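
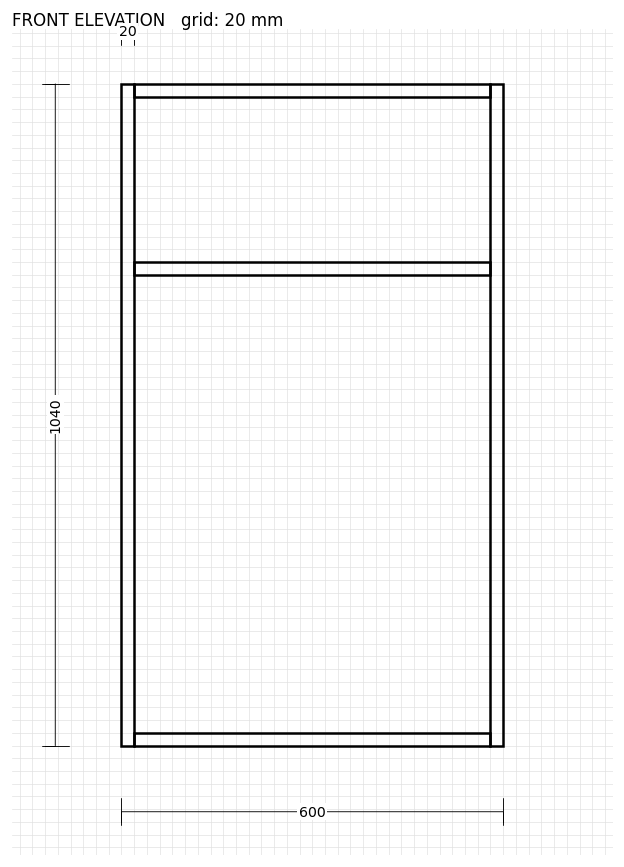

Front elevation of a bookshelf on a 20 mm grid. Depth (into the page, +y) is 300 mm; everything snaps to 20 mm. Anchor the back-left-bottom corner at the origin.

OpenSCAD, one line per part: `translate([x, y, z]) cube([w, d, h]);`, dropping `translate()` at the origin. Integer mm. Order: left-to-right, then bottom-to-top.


cube([20, 300, 1040]);
translate([20, 0, 0]) cube([560, 300, 20]);
translate([20, 0, 740]) cube([560, 300, 20]);
translate([20, 0, 1020]) cube([560, 300, 20]);
translate([580, 0, 0]) cube([20, 300, 1040]);


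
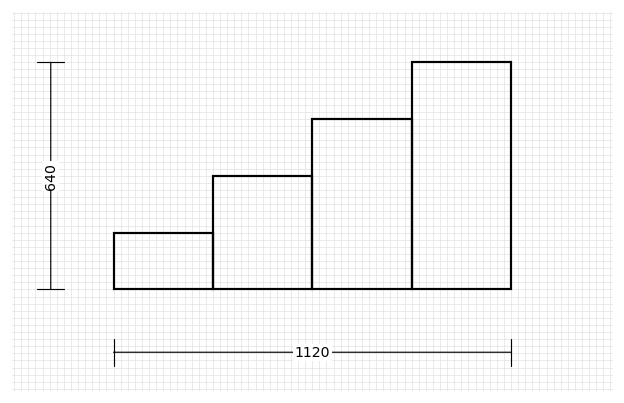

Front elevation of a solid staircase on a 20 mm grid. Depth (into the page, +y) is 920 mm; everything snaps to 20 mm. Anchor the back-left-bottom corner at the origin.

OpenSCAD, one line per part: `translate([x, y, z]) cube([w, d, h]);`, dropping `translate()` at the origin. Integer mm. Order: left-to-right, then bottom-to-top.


cube([280, 920, 160]);
translate([280, 0, 0]) cube([280, 920, 320]);
translate([560, 0, 0]) cube([280, 920, 480]);
translate([840, 0, 0]) cube([280, 920, 640]);


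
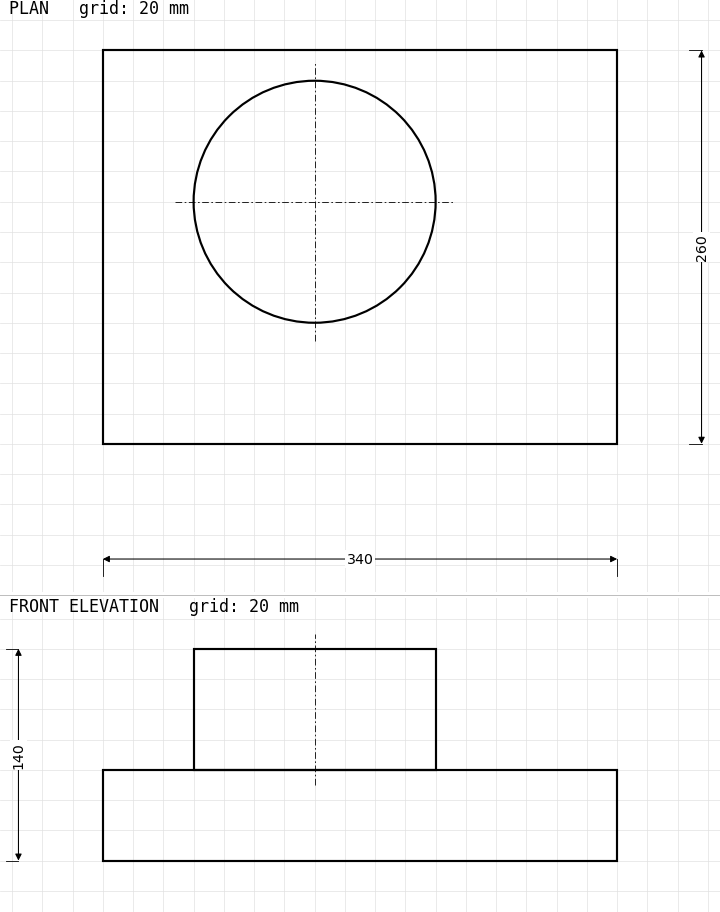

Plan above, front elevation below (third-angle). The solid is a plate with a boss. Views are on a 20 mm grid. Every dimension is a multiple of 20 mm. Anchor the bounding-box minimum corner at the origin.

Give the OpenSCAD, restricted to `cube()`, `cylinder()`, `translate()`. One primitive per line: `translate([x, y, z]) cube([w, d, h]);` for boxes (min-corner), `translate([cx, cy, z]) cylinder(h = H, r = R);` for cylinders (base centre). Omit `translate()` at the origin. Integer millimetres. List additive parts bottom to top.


cube([340, 260, 60]);
translate([140, 160, 60]) cylinder(h = 80, r = 80);


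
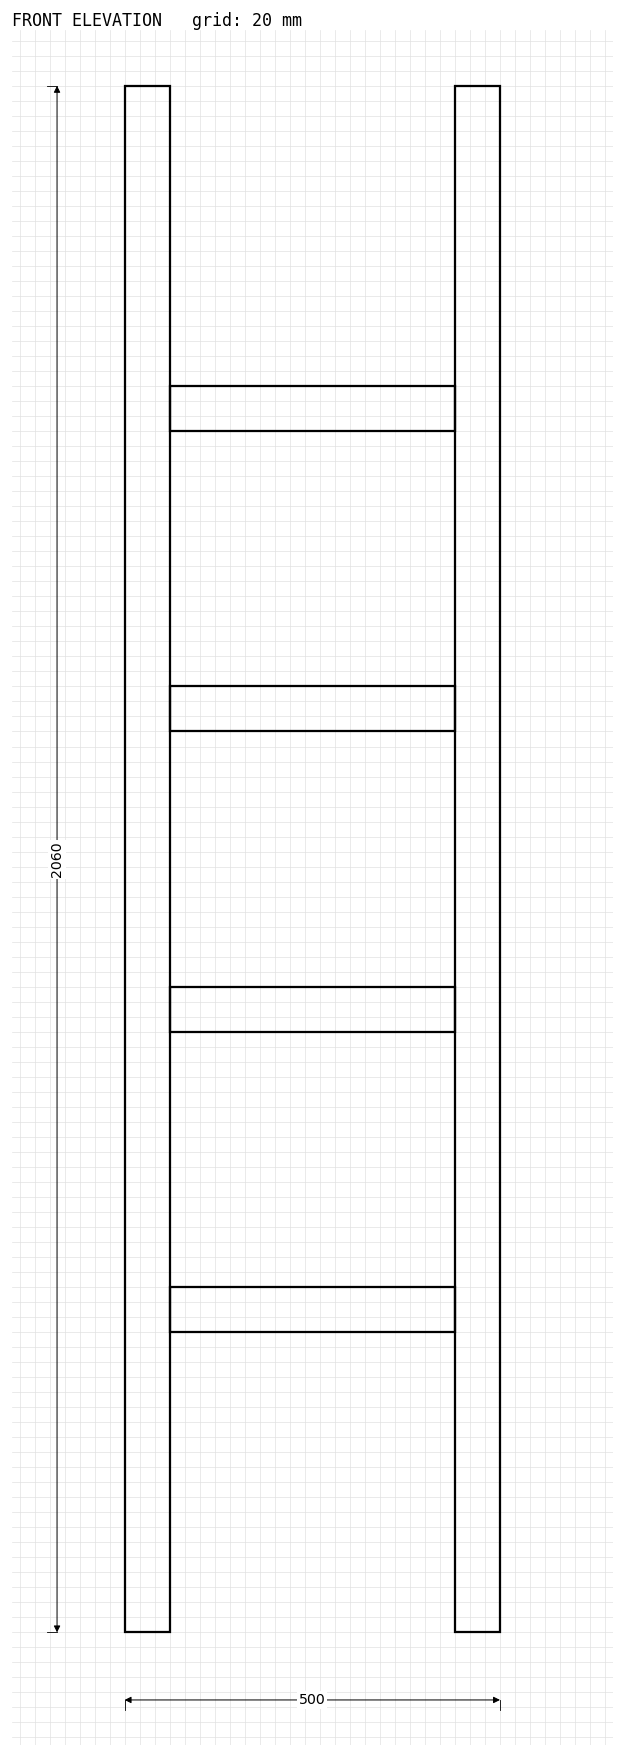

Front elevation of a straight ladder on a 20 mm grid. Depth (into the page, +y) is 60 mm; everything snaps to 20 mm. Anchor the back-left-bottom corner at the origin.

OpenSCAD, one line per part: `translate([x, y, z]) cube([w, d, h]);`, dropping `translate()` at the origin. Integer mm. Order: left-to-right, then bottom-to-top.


cube([60, 60, 2060]);
translate([60, 0, 400]) cube([380, 60, 60]);
translate([60, 0, 800]) cube([380, 60, 60]);
translate([60, 0, 1200]) cube([380, 60, 60]);
translate([60, 0, 1600]) cube([380, 60, 60]);
translate([440, 0, 0]) cube([60, 60, 2060]);


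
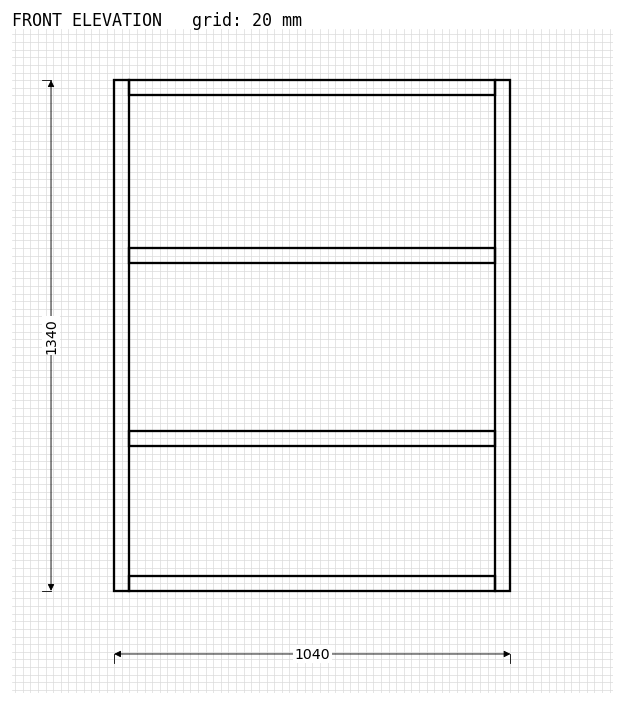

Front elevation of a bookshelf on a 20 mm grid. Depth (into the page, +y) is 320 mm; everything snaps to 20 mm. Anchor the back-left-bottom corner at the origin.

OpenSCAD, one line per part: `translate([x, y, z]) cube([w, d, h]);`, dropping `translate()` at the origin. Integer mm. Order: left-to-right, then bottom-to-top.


cube([40, 320, 1340]);
translate([40, 0, 0]) cube([960, 320, 40]);
translate([40, 0, 380]) cube([960, 320, 40]);
translate([40, 0, 860]) cube([960, 320, 40]);
translate([40, 0, 1300]) cube([960, 320, 40]);
translate([1000, 0, 0]) cube([40, 320, 1340]);


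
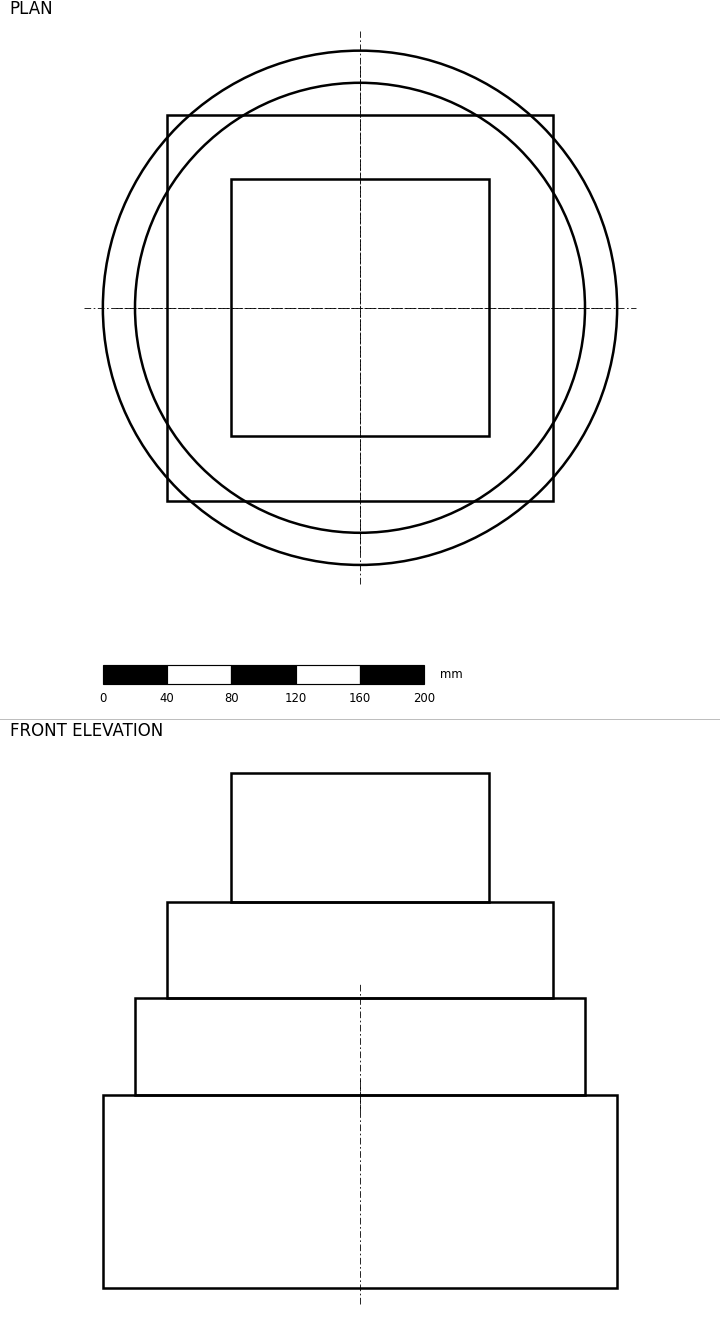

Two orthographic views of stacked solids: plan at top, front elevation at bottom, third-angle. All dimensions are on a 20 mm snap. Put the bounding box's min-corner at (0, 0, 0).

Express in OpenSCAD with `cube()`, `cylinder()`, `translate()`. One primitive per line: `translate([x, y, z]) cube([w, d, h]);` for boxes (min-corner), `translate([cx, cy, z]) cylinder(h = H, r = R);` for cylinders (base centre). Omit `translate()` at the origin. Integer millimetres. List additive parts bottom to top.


translate([160, 160, 0]) cylinder(h = 120, r = 160);
translate([160, 160, 120]) cylinder(h = 60, r = 140);
translate([40, 40, 180]) cube([240, 240, 60]);
translate([80, 80, 240]) cube([160, 160, 80]);


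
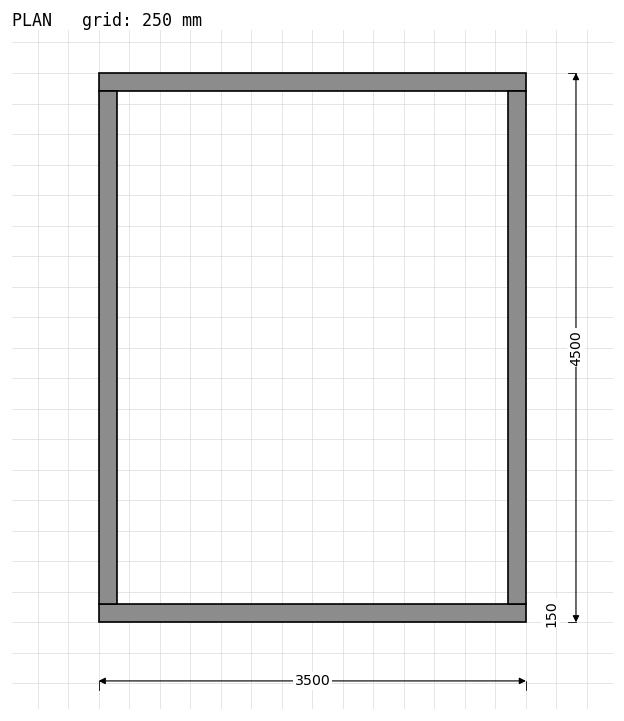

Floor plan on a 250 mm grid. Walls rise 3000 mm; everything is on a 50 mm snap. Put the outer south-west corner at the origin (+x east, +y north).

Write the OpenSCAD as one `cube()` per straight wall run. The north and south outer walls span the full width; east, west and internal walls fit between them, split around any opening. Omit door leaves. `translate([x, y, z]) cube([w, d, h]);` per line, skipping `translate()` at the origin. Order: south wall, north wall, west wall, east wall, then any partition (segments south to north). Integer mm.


cube([3500, 150, 3000]);
translate([0, 4350, 0]) cube([3500, 150, 3000]);
translate([0, 150, 0]) cube([150, 4200, 3000]);
translate([3350, 150, 0]) cube([150, 4200, 3000]);


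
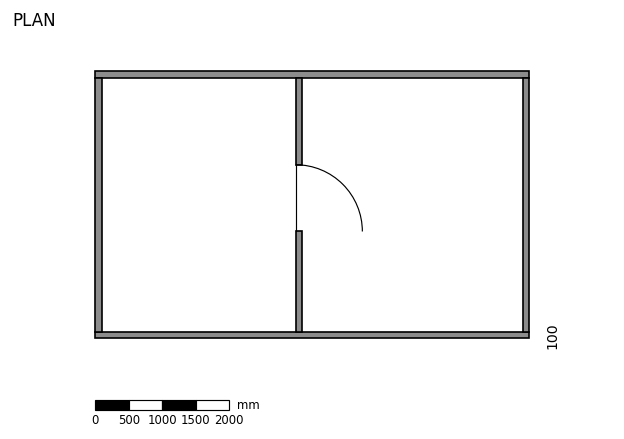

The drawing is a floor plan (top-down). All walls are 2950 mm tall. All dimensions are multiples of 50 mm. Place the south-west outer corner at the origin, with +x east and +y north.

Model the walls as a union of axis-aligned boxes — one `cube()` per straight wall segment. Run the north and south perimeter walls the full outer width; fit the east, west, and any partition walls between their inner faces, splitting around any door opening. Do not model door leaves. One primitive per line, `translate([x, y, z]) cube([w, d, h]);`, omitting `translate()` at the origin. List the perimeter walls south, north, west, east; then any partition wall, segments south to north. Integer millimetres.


cube([6500, 100, 2950]);
translate([0, 3900, 0]) cube([6500, 100, 2950]);
translate([0, 100, 0]) cube([100, 3800, 2950]);
translate([6400, 100, 0]) cube([100, 3800, 2950]);
translate([3000, 100, 0]) cube([100, 1500, 2950]);
translate([3000, 2600, 0]) cube([100, 1300, 2950]);


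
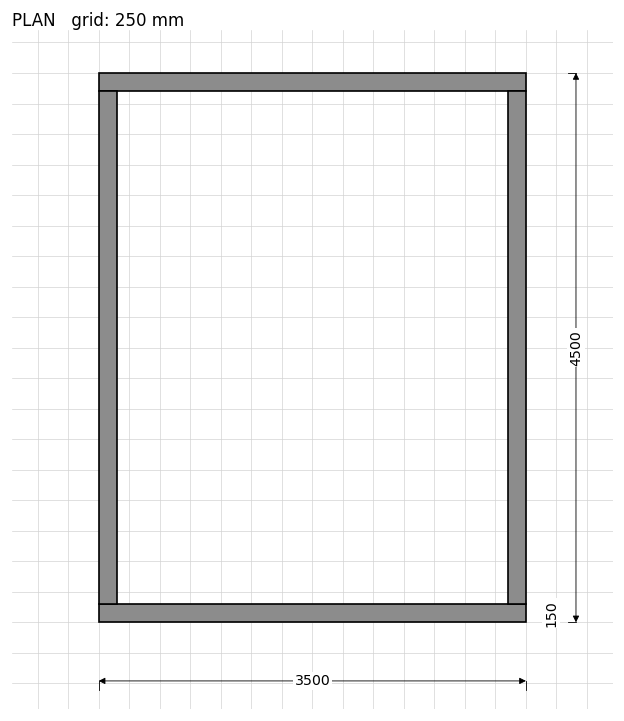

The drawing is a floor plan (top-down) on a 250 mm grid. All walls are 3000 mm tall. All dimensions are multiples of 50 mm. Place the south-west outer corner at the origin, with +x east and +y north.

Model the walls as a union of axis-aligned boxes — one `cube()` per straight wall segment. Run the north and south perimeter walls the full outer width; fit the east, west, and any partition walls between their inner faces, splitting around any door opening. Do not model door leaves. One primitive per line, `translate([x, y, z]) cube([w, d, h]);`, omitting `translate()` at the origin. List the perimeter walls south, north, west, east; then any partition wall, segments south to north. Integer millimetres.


cube([3500, 150, 3000]);
translate([0, 4350, 0]) cube([3500, 150, 3000]);
translate([0, 150, 0]) cube([150, 4200, 3000]);
translate([3350, 150, 0]) cube([150, 4200, 3000]);


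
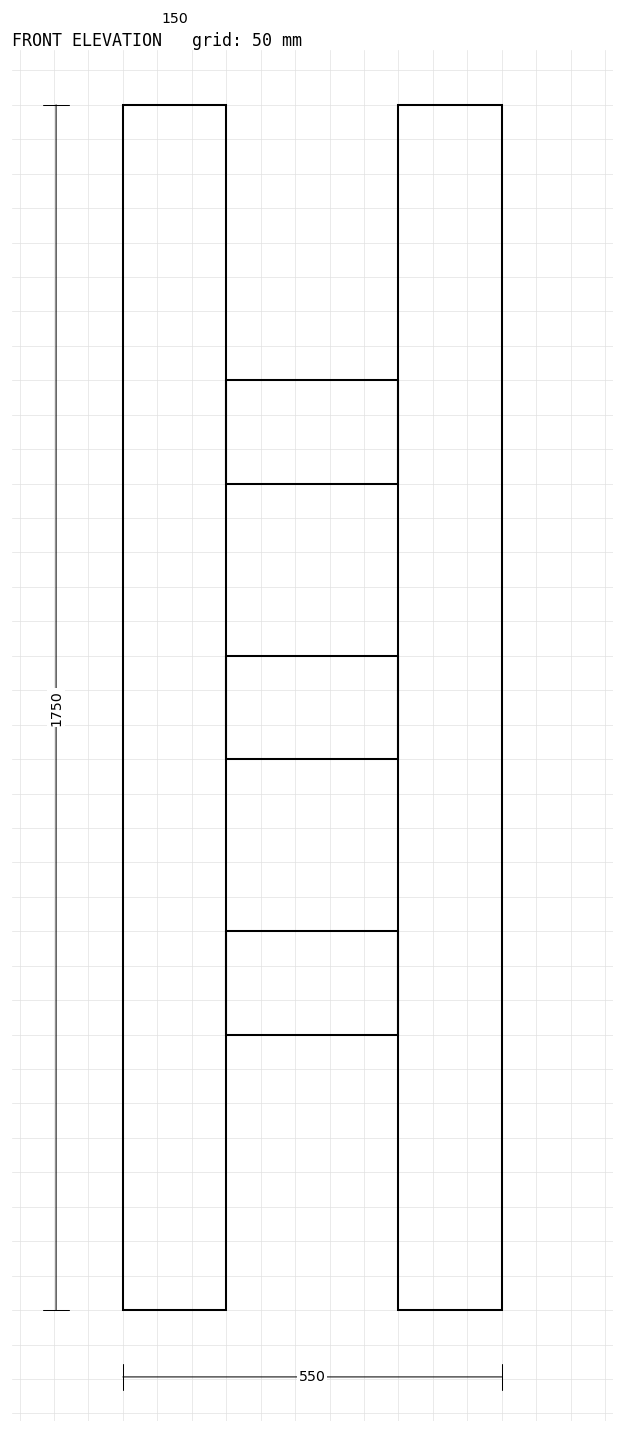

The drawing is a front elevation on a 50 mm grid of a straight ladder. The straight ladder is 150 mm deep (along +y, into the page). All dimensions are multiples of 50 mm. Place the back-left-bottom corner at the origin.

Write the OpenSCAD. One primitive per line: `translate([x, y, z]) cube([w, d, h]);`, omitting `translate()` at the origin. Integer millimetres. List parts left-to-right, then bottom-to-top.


cube([150, 150, 1750]);
translate([150, 0, 400]) cube([250, 150, 150]);
translate([150, 0, 800]) cube([250, 150, 150]);
translate([150, 0, 1200]) cube([250, 150, 150]);
translate([400, 0, 0]) cube([150, 150, 1750]);


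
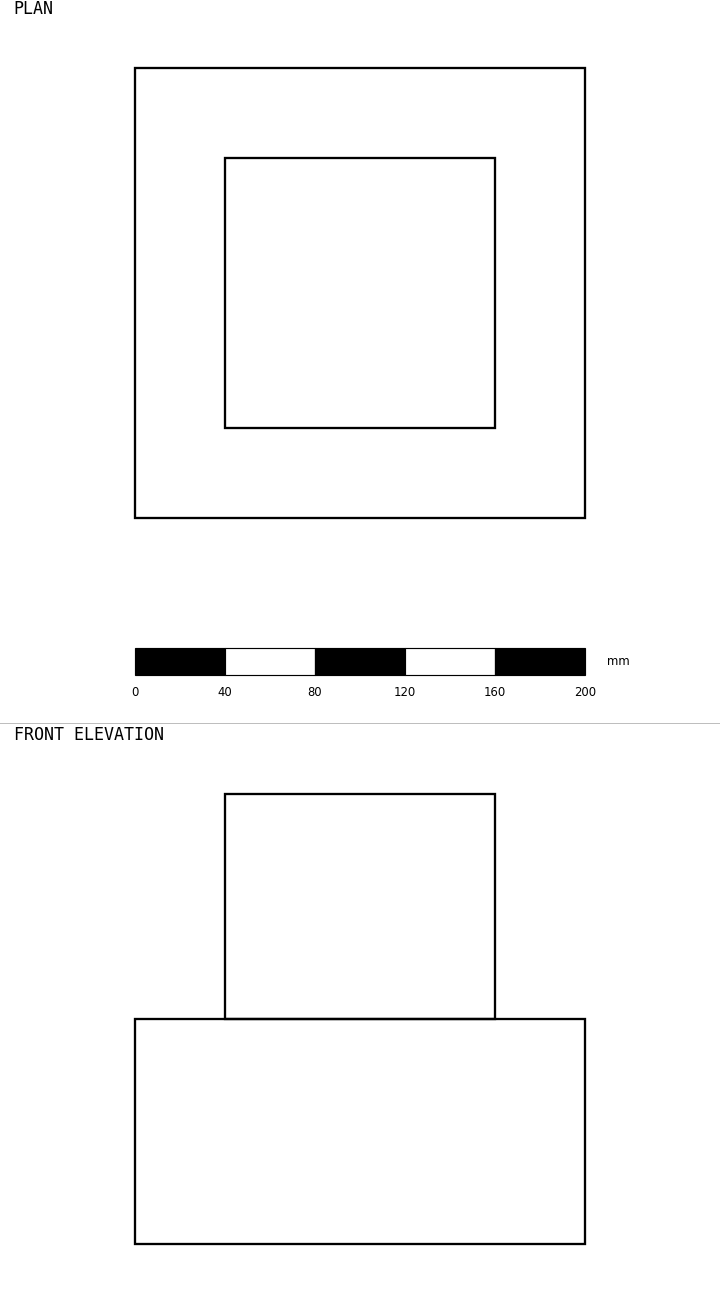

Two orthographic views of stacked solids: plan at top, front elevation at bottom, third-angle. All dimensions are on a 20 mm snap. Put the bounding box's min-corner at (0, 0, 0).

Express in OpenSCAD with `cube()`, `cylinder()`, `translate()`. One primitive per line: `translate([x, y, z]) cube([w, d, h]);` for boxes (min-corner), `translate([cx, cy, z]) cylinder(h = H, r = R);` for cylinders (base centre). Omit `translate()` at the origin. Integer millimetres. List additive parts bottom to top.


cube([200, 200, 100]);
translate([40, 40, 100]) cube([120, 120, 100]);


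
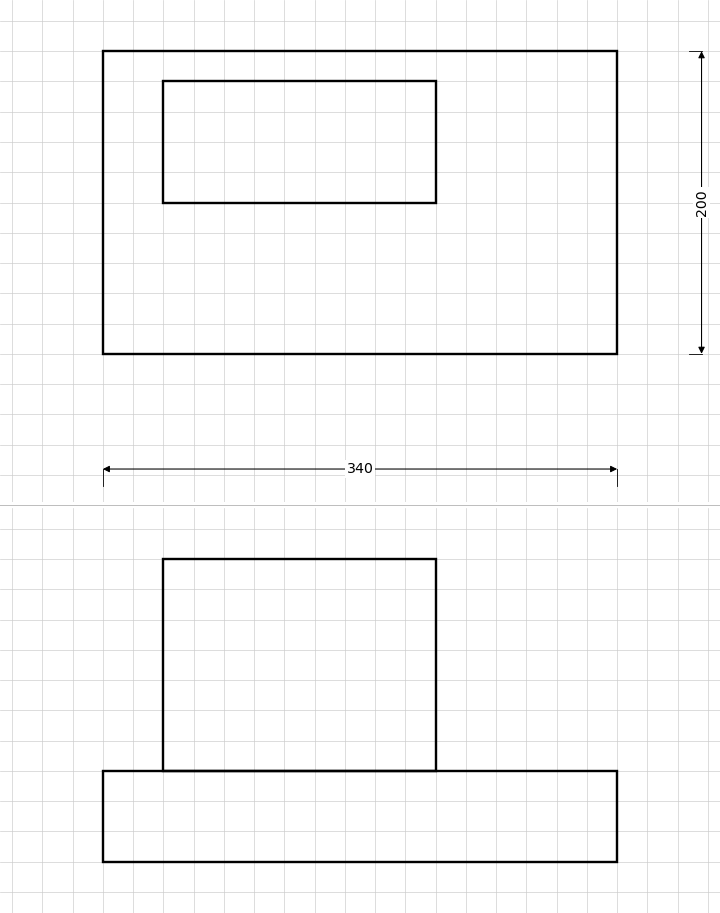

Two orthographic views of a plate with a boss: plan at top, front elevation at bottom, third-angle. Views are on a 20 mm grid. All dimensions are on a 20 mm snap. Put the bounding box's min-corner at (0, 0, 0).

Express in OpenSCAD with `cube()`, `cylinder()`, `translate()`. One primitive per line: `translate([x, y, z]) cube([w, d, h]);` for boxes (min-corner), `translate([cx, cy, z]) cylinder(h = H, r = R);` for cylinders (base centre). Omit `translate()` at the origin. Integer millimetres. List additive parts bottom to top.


cube([340, 200, 60]);
translate([40, 100, 60]) cube([180, 80, 140]);


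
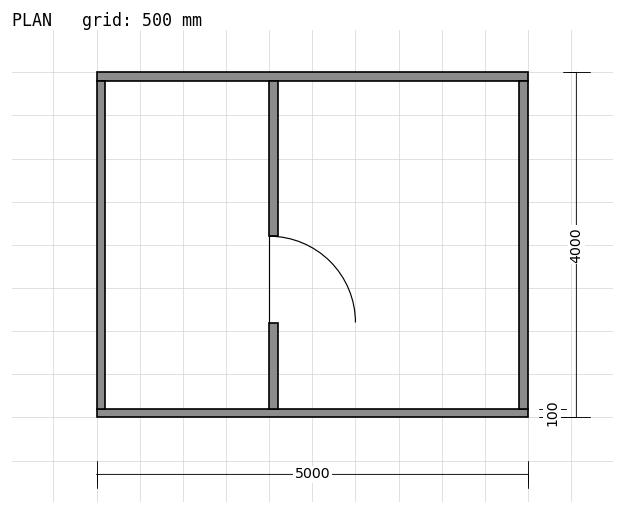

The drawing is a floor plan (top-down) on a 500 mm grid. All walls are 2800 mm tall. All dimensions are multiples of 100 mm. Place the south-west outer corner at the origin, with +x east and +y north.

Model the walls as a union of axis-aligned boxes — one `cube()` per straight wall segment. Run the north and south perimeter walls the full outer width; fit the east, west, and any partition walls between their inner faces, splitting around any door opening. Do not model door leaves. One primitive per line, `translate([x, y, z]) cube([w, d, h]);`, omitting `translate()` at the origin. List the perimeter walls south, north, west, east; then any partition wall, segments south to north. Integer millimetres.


cube([5000, 100, 2800]);
translate([0, 3900, 0]) cube([5000, 100, 2800]);
translate([0, 100, 0]) cube([100, 3800, 2800]);
translate([4900, 100, 0]) cube([100, 3800, 2800]);
translate([2000, 100, 0]) cube([100, 1000, 2800]);
translate([2000, 2100, 0]) cube([100, 1800, 2800]);


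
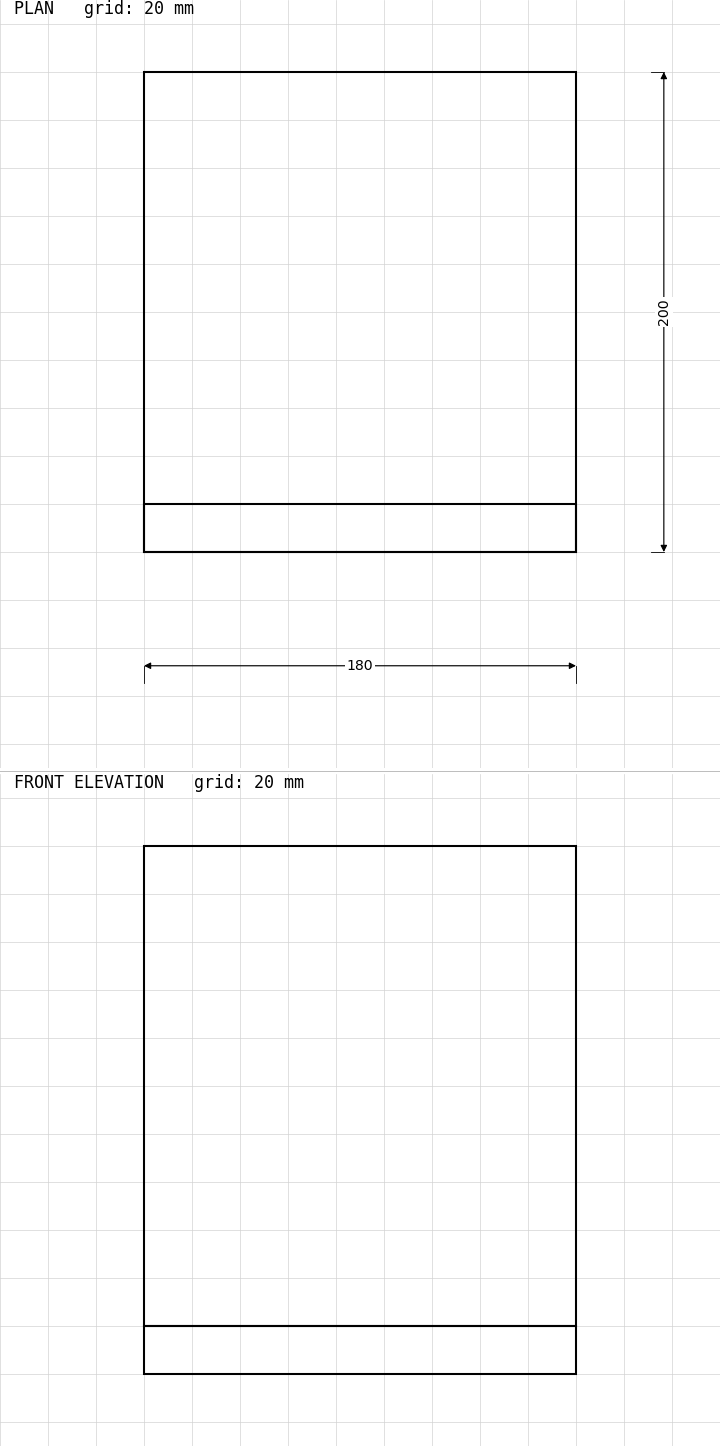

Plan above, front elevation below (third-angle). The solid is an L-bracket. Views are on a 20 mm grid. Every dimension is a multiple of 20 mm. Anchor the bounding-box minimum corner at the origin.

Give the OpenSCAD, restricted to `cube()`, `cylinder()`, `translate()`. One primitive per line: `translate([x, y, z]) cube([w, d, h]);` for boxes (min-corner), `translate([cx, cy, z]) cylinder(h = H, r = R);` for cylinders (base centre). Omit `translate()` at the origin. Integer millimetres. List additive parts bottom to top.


cube([180, 200, 20]);
translate([0, 0, 20]) cube([180, 20, 200]);


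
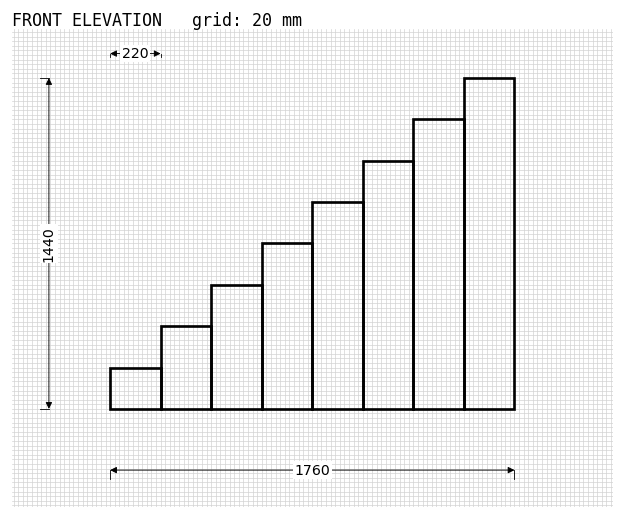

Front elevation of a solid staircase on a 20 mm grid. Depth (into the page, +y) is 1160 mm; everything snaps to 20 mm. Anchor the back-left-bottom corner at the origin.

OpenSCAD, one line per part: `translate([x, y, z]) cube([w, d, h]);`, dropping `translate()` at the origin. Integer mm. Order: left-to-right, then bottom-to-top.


cube([220, 1160, 180]);
translate([220, 0, 0]) cube([220, 1160, 360]);
translate([440, 0, 0]) cube([220, 1160, 540]);
translate([660, 0, 0]) cube([220, 1160, 720]);
translate([880, 0, 0]) cube([220, 1160, 900]);
translate([1100, 0, 0]) cube([220, 1160, 1080]);
translate([1320, 0, 0]) cube([220, 1160, 1260]);
translate([1540, 0, 0]) cube([220, 1160, 1440]);


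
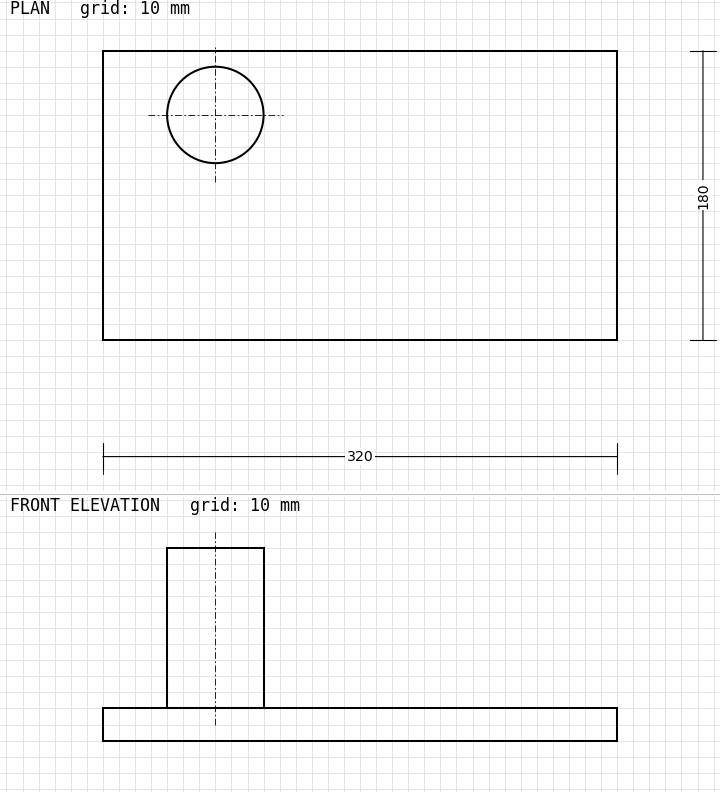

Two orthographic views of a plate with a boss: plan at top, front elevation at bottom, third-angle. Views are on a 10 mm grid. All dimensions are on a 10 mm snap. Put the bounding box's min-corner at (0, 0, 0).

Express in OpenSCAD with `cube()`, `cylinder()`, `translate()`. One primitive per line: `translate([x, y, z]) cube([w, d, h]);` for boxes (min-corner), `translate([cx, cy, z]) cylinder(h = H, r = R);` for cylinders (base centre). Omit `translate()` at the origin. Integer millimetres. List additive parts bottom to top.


cube([320, 180, 20]);
translate([70, 140, 20]) cylinder(h = 100, r = 30);


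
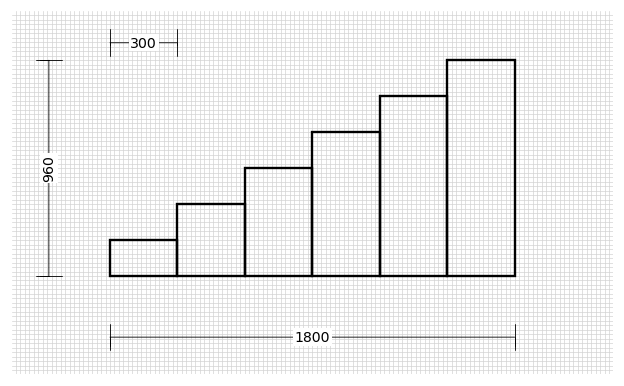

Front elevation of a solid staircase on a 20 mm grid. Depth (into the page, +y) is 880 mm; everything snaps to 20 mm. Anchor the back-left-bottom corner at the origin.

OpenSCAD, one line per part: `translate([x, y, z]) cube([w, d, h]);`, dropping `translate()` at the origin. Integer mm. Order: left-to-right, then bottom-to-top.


cube([300, 880, 160]);
translate([300, 0, 0]) cube([300, 880, 320]);
translate([600, 0, 0]) cube([300, 880, 480]);
translate([900, 0, 0]) cube([300, 880, 640]);
translate([1200, 0, 0]) cube([300, 880, 800]);
translate([1500, 0, 0]) cube([300, 880, 960]);


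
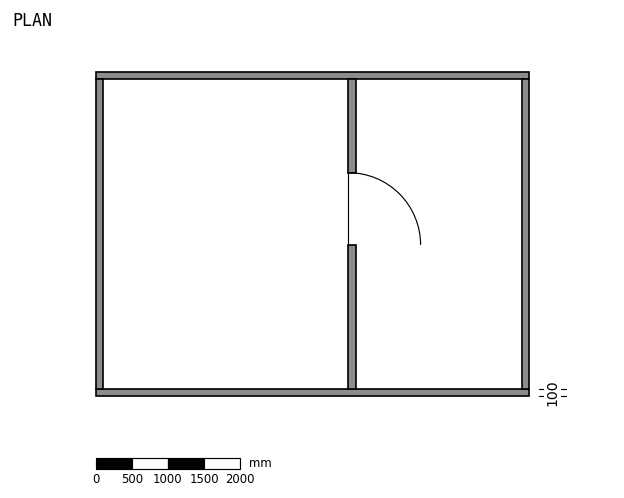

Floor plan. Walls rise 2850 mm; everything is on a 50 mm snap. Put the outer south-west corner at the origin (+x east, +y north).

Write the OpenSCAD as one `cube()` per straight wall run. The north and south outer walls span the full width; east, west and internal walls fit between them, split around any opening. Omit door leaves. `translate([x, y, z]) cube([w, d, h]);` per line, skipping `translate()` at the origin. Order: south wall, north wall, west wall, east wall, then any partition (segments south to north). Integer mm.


cube([6000, 100, 2850]);
translate([0, 4400, 0]) cube([6000, 100, 2850]);
translate([0, 100, 0]) cube([100, 4300, 2850]);
translate([5900, 100, 0]) cube([100, 4300, 2850]);
translate([3500, 100, 0]) cube([100, 2000, 2850]);
translate([3500, 3100, 0]) cube([100, 1300, 2850]);


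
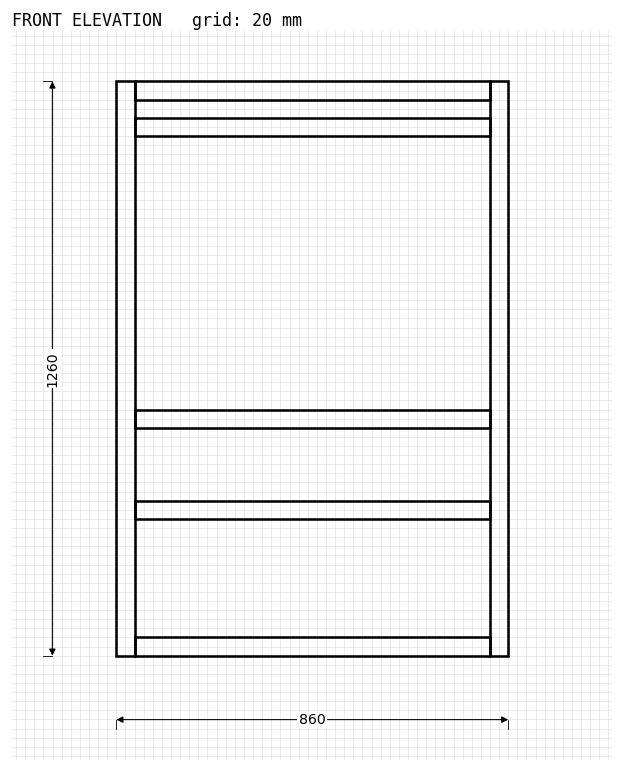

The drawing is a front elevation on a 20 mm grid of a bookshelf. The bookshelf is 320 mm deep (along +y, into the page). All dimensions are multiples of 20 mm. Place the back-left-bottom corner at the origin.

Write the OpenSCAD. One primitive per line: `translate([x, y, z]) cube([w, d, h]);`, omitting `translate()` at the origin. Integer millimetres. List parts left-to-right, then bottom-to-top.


cube([40, 320, 1260]);
translate([40, 0, 0]) cube([780, 320, 40]);
translate([40, 0, 300]) cube([780, 320, 40]);
translate([40, 0, 500]) cube([780, 320, 40]);
translate([40, 0, 1140]) cube([780, 320, 40]);
translate([40, 0, 1220]) cube([780, 320, 40]);
translate([820, 0, 0]) cube([40, 320, 1260]);


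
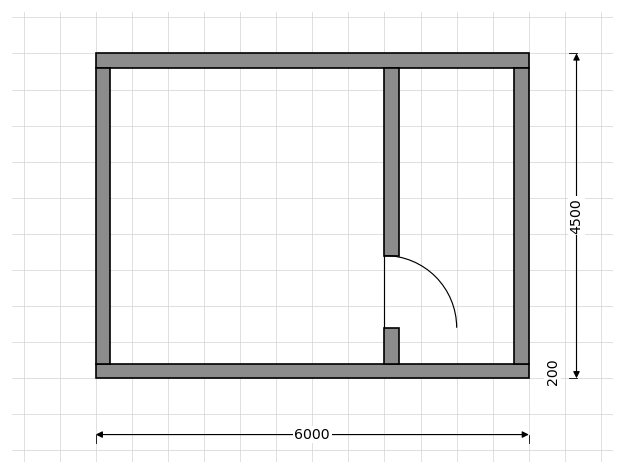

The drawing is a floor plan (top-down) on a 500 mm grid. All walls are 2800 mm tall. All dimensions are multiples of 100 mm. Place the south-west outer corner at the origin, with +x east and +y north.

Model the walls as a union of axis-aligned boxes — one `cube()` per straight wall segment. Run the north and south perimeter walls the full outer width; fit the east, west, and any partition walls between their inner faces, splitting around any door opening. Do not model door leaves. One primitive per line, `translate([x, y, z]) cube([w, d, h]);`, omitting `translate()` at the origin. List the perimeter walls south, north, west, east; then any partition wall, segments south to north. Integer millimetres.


cube([6000, 200, 2800]);
translate([0, 4300, 0]) cube([6000, 200, 2800]);
translate([0, 200, 0]) cube([200, 4100, 2800]);
translate([5800, 200, 0]) cube([200, 4100, 2800]);
translate([4000, 200, 0]) cube([200, 500, 2800]);
translate([4000, 1700, 0]) cube([200, 2600, 2800]);


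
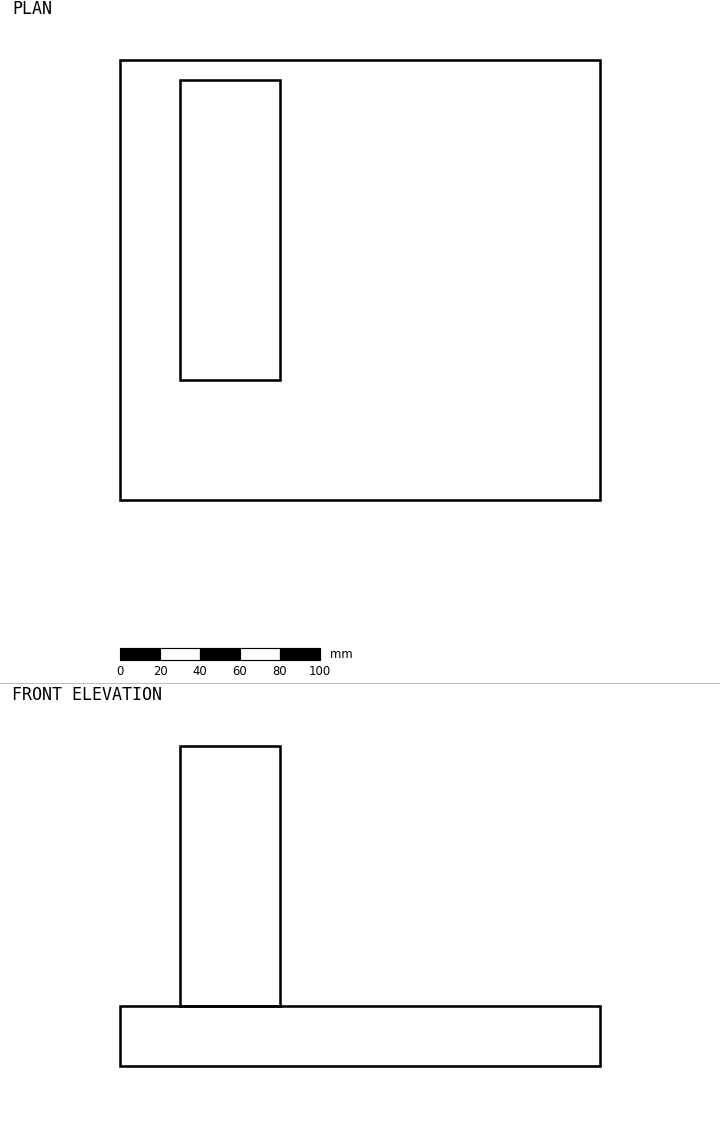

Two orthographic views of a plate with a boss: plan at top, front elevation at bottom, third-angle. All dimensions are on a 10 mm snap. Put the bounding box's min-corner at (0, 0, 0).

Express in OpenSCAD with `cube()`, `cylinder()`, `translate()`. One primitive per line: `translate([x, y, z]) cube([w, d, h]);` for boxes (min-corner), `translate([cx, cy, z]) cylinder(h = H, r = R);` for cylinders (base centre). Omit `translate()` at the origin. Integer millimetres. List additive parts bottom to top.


cube([240, 220, 30]);
translate([30, 60, 30]) cube([50, 150, 130]);


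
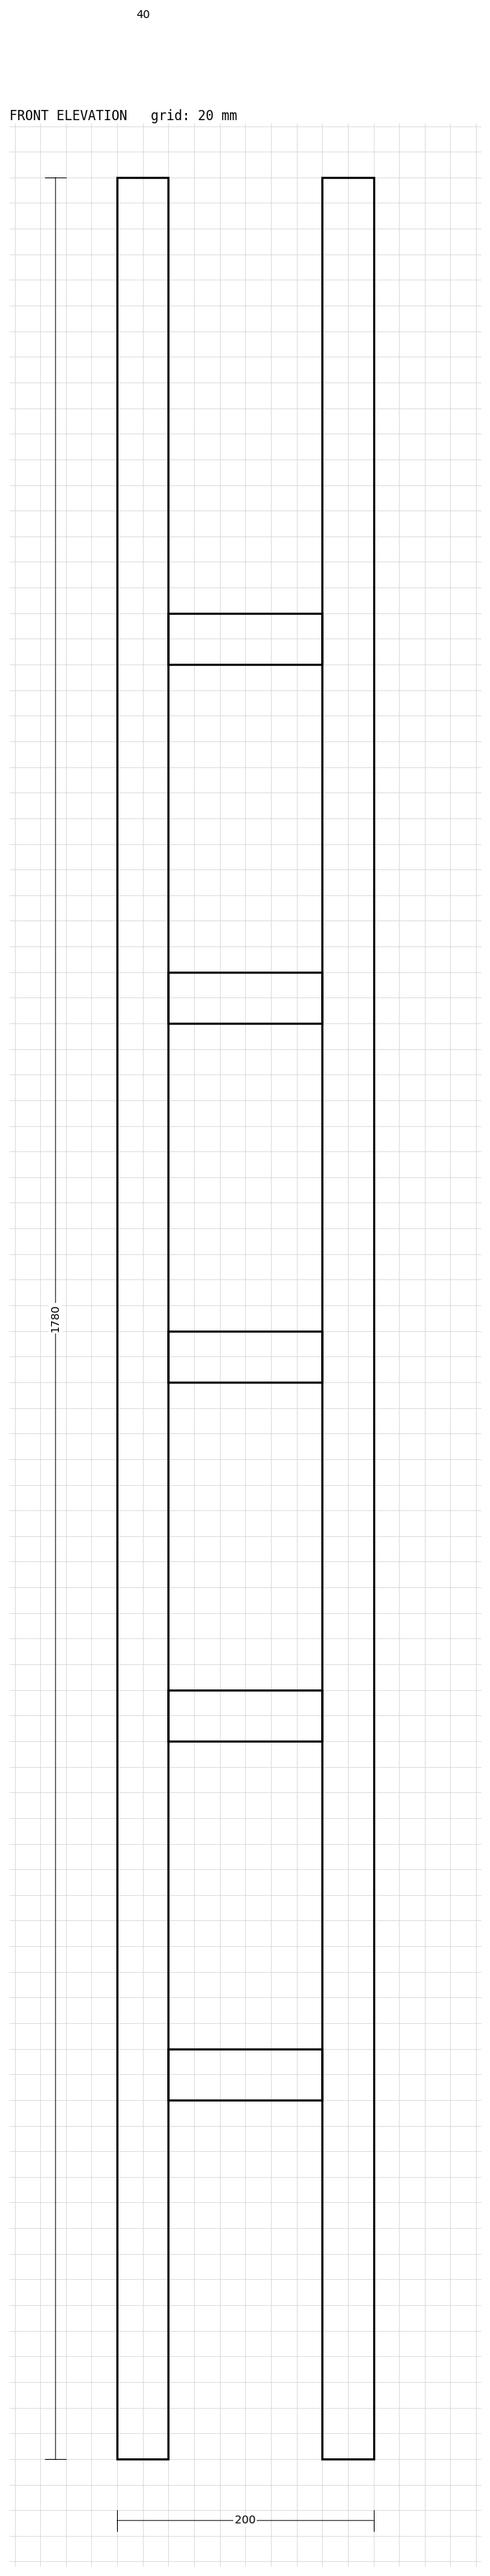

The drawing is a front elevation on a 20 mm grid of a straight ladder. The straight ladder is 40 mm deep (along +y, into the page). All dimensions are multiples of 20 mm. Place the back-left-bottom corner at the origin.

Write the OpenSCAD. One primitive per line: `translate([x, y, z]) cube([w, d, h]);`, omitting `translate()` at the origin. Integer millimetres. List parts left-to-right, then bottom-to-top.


cube([40, 40, 1780]);
translate([40, 0, 280]) cube([120, 40, 40]);
translate([40, 0, 560]) cube([120, 40, 40]);
translate([40, 0, 840]) cube([120, 40, 40]);
translate([40, 0, 1120]) cube([120, 40, 40]);
translate([40, 0, 1400]) cube([120, 40, 40]);
translate([160, 0, 0]) cube([40, 40, 1780]);


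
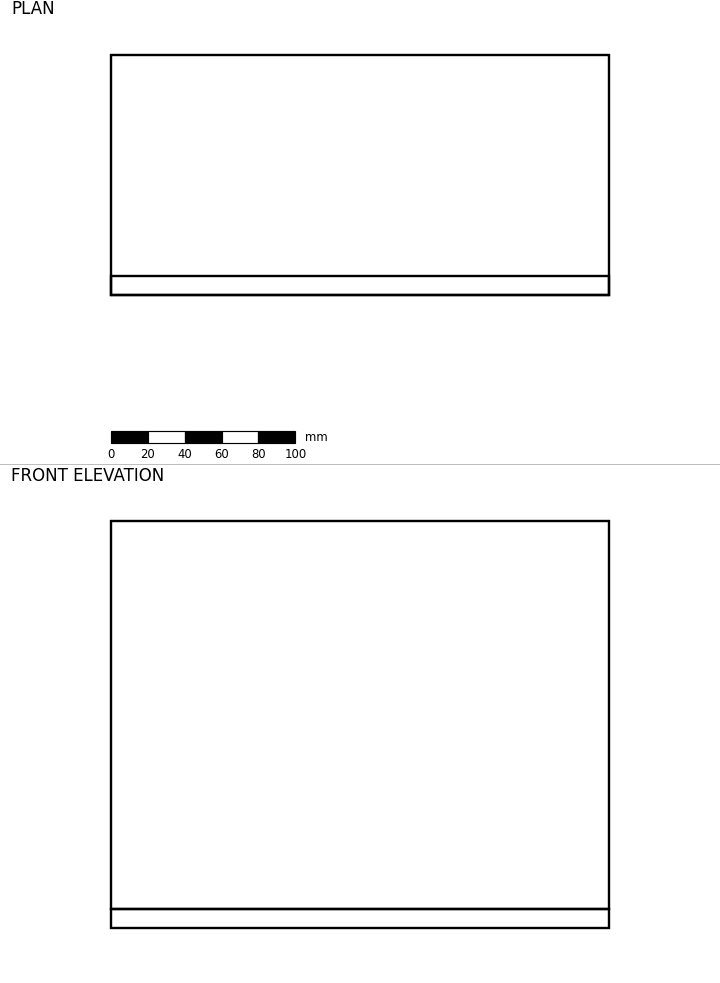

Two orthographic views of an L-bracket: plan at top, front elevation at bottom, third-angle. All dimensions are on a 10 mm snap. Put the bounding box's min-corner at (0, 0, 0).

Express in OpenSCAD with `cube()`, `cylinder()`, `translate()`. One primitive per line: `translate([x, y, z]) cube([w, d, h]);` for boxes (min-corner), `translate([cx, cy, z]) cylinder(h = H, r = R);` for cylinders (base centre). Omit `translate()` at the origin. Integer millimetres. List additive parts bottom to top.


cube([270, 130, 10]);
translate([0, 0, 10]) cube([270, 10, 210]);


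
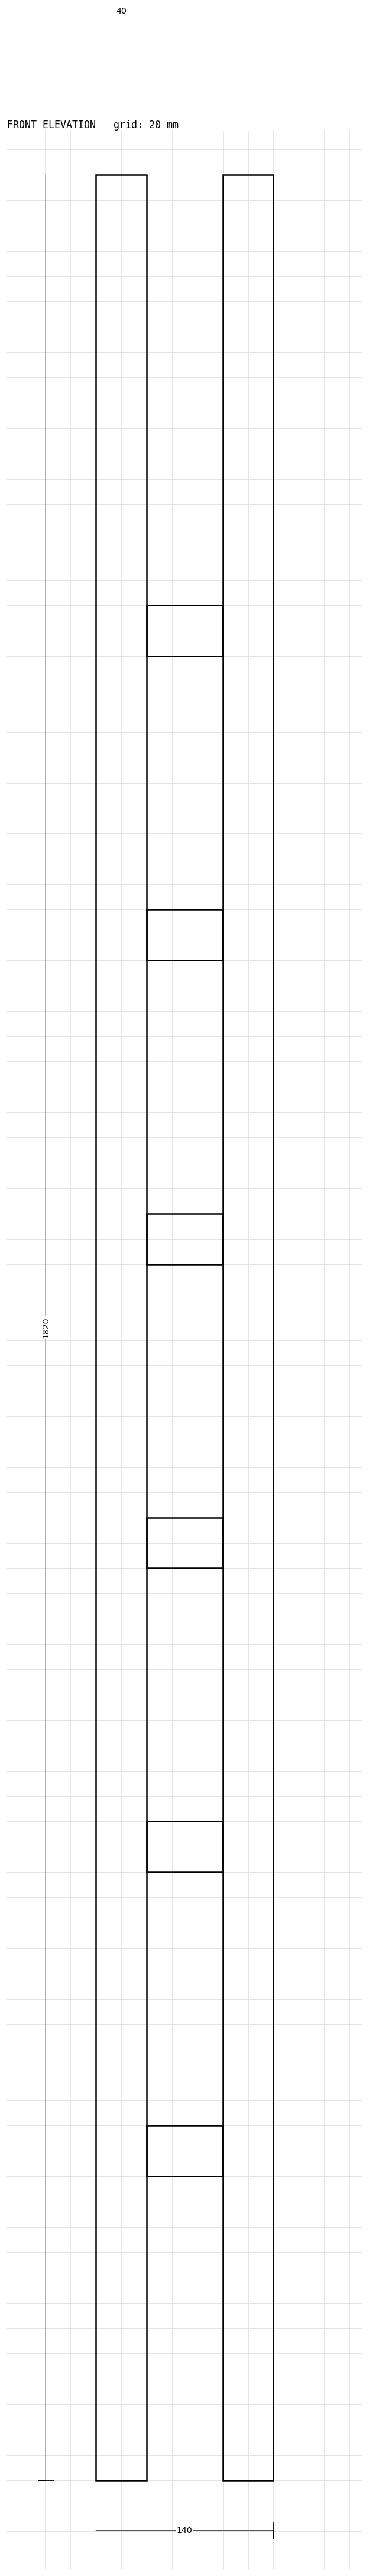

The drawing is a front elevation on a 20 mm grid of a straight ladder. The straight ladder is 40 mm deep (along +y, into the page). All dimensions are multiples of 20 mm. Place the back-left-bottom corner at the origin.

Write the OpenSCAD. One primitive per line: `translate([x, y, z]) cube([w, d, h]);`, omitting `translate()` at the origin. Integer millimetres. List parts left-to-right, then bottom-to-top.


cube([40, 40, 1820]);
translate([40, 0, 240]) cube([60, 40, 40]);
translate([40, 0, 480]) cube([60, 40, 40]);
translate([40, 0, 720]) cube([60, 40, 40]);
translate([40, 0, 960]) cube([60, 40, 40]);
translate([40, 0, 1200]) cube([60, 40, 40]);
translate([40, 0, 1440]) cube([60, 40, 40]);
translate([100, 0, 0]) cube([40, 40, 1820]);


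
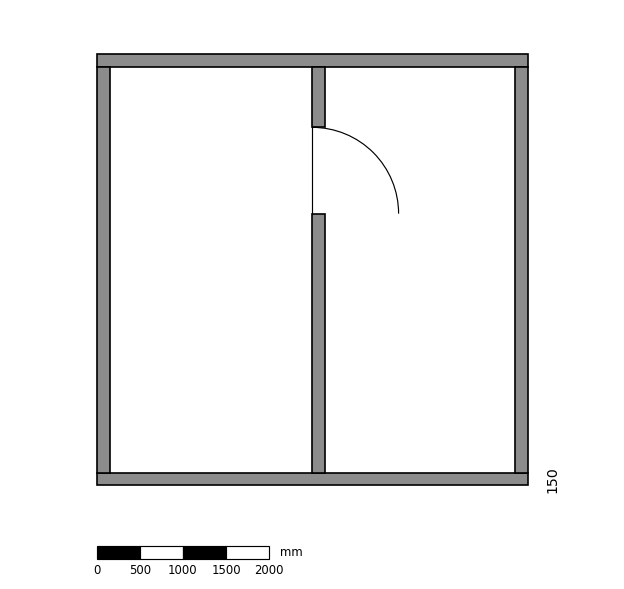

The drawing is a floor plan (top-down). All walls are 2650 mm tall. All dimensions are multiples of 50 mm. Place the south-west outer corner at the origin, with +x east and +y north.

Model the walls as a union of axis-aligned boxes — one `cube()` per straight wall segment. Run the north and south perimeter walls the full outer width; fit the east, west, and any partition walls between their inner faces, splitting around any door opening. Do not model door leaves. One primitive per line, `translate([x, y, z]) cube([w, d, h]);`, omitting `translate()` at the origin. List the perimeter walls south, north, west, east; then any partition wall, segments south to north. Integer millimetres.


cube([5000, 150, 2650]);
translate([0, 4850, 0]) cube([5000, 150, 2650]);
translate([0, 150, 0]) cube([150, 4700, 2650]);
translate([4850, 150, 0]) cube([150, 4700, 2650]);
translate([2500, 150, 0]) cube([150, 3000, 2650]);
translate([2500, 4150, 0]) cube([150, 700, 2650]);


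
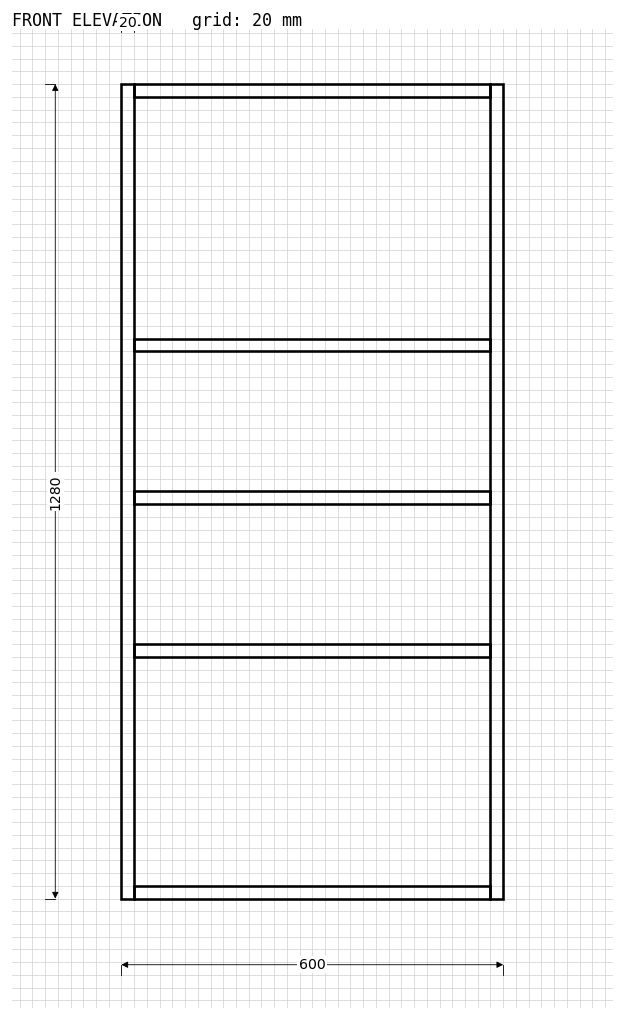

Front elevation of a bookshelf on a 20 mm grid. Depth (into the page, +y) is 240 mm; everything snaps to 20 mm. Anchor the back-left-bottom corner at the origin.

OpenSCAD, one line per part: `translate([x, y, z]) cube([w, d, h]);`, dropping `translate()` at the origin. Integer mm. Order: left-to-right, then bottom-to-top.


cube([20, 240, 1280]);
translate([20, 0, 0]) cube([560, 240, 20]);
translate([20, 0, 380]) cube([560, 240, 20]);
translate([20, 0, 620]) cube([560, 240, 20]);
translate([20, 0, 860]) cube([560, 240, 20]);
translate([20, 0, 1260]) cube([560, 240, 20]);
translate([580, 0, 0]) cube([20, 240, 1280]);


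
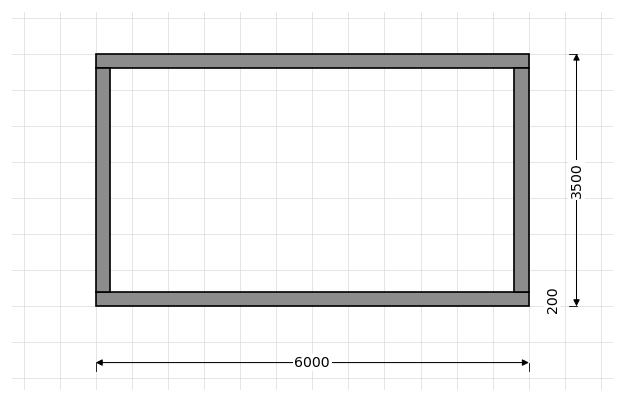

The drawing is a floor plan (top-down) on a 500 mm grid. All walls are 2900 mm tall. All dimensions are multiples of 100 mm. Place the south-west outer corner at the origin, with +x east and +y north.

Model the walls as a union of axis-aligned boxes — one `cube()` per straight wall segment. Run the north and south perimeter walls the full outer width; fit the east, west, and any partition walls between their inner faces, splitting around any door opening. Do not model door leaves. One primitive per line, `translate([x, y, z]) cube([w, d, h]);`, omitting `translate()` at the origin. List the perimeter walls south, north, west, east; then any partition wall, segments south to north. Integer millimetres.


cube([6000, 200, 2900]);
translate([0, 3300, 0]) cube([6000, 200, 2900]);
translate([0, 200, 0]) cube([200, 3100, 2900]);
translate([5800, 200, 0]) cube([200, 3100, 2900]);


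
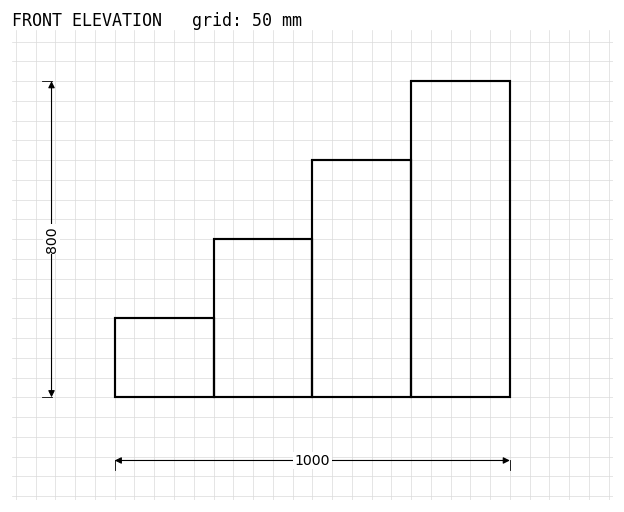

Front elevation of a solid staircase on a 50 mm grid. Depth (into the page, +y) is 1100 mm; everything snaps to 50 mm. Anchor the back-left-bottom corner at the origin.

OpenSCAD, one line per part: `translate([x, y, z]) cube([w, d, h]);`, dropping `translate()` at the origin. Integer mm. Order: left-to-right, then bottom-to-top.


cube([250, 1100, 200]);
translate([250, 0, 0]) cube([250, 1100, 400]);
translate([500, 0, 0]) cube([250, 1100, 600]);
translate([750, 0, 0]) cube([250, 1100, 800]);


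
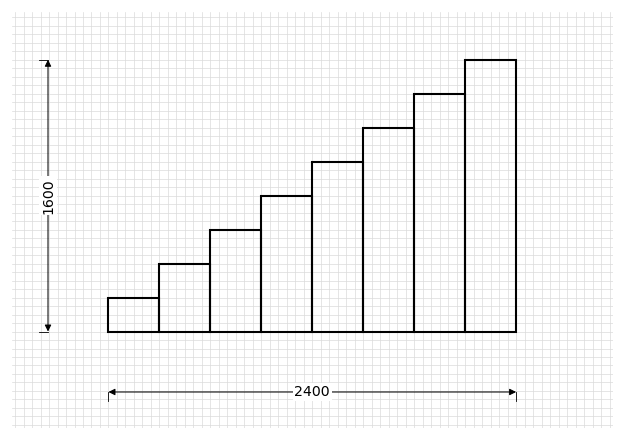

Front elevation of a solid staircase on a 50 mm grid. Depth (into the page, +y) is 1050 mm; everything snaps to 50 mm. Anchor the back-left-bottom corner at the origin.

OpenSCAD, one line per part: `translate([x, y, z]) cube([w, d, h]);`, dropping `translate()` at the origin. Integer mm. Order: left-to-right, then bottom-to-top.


cube([300, 1050, 200]);
translate([300, 0, 0]) cube([300, 1050, 400]);
translate([600, 0, 0]) cube([300, 1050, 600]);
translate([900, 0, 0]) cube([300, 1050, 800]);
translate([1200, 0, 0]) cube([300, 1050, 1000]);
translate([1500, 0, 0]) cube([300, 1050, 1200]);
translate([1800, 0, 0]) cube([300, 1050, 1400]);
translate([2100, 0, 0]) cube([300, 1050, 1600]);


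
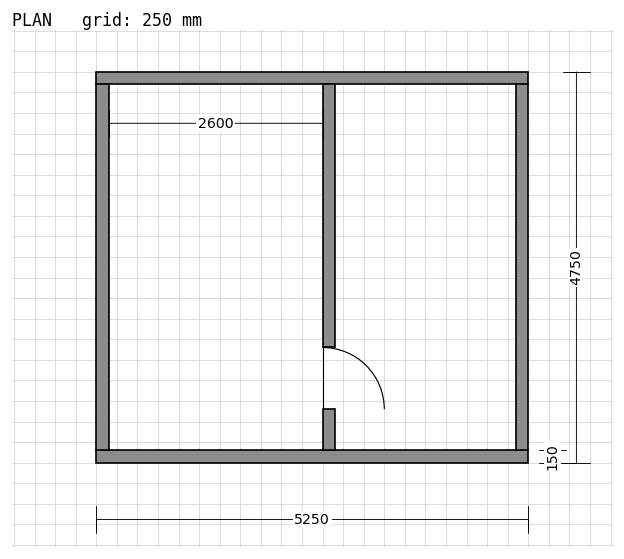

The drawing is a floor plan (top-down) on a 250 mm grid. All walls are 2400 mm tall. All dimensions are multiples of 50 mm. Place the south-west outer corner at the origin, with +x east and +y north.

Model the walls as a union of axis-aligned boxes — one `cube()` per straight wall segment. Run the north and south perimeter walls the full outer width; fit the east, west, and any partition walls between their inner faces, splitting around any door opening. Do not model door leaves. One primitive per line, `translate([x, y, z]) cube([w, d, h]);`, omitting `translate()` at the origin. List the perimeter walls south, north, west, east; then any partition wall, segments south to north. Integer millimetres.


cube([5250, 150, 2400]);
translate([0, 4600, 0]) cube([5250, 150, 2400]);
translate([0, 150, 0]) cube([150, 4450, 2400]);
translate([5100, 150, 0]) cube([150, 4450, 2400]);
translate([2750, 150, 0]) cube([150, 500, 2400]);
translate([2750, 1400, 0]) cube([150, 3200, 2400]);


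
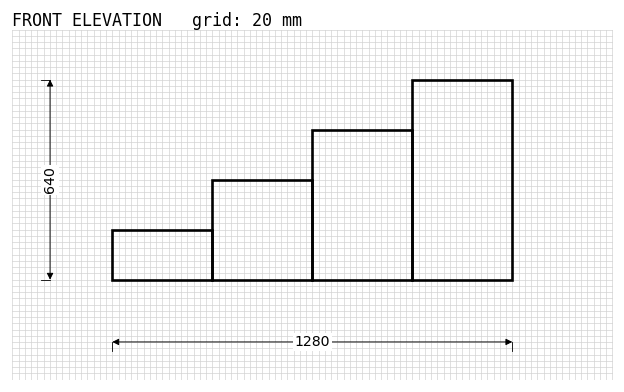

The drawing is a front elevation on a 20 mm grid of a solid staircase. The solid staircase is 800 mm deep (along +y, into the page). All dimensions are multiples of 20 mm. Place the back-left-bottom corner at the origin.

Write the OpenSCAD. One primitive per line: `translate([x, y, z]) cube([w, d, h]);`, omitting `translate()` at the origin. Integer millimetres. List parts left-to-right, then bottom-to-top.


cube([320, 800, 160]);
translate([320, 0, 0]) cube([320, 800, 320]);
translate([640, 0, 0]) cube([320, 800, 480]);
translate([960, 0, 0]) cube([320, 800, 640]);


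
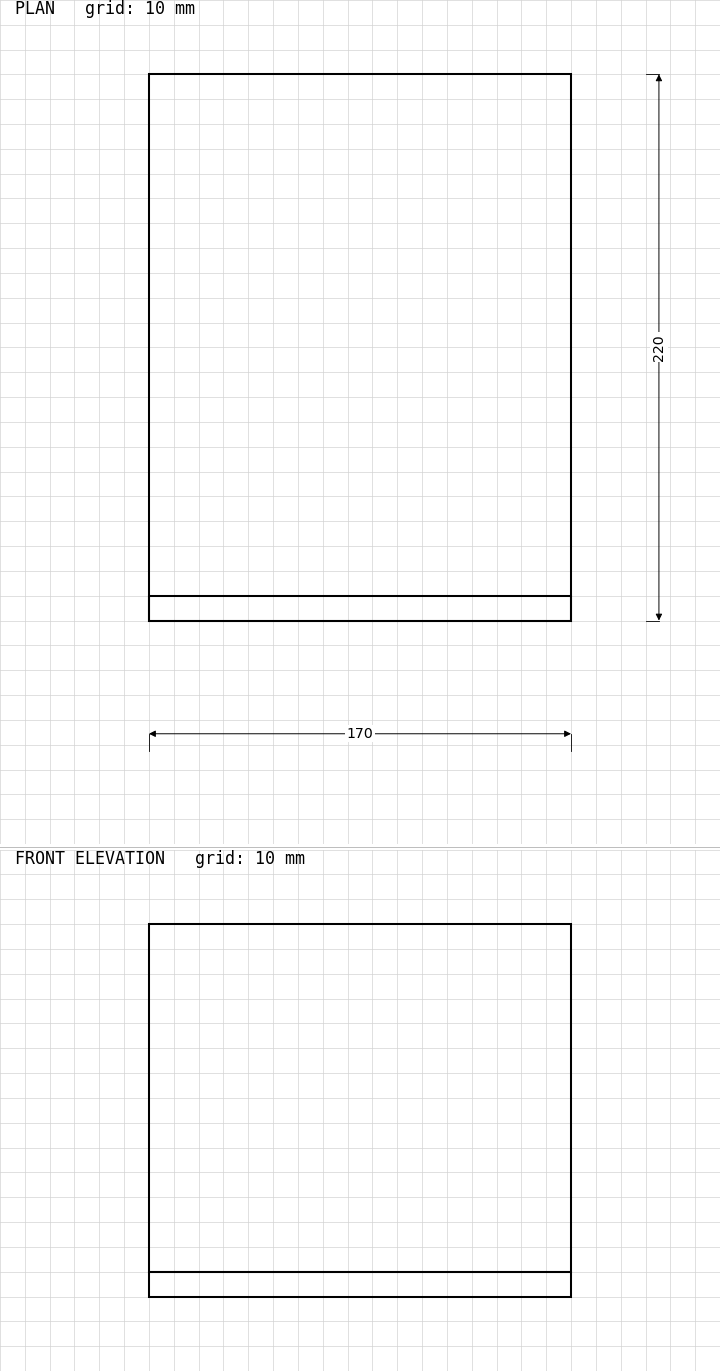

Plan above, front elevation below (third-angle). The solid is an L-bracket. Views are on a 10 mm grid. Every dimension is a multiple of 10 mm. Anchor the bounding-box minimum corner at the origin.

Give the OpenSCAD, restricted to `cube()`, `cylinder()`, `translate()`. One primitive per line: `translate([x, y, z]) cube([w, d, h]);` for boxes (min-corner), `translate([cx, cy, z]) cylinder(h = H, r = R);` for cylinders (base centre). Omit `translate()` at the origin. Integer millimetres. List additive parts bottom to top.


cube([170, 220, 10]);
translate([0, 0, 10]) cube([170, 10, 140]);


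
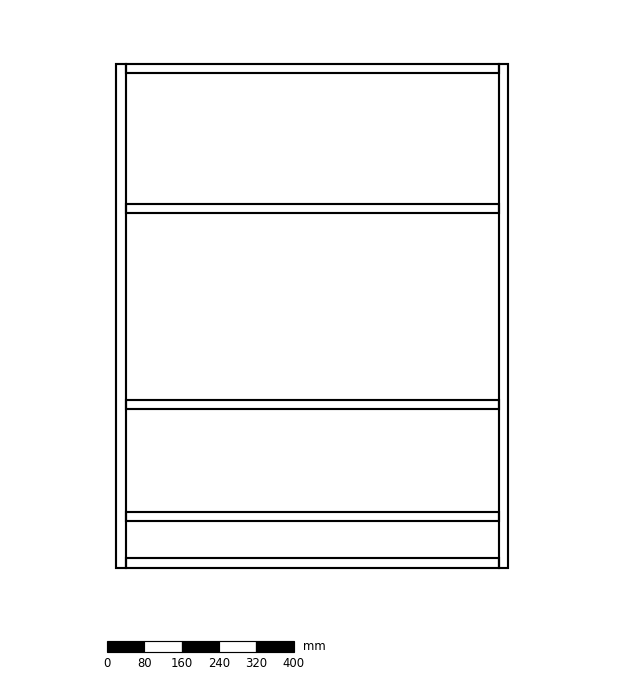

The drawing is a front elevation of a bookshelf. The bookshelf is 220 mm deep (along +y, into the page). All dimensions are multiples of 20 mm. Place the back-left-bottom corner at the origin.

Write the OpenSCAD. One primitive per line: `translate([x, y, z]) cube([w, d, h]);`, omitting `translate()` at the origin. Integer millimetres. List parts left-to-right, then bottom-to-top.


cube([20, 220, 1080]);
translate([20, 0, 0]) cube([800, 220, 20]);
translate([20, 0, 100]) cube([800, 220, 20]);
translate([20, 0, 340]) cube([800, 220, 20]);
translate([20, 0, 760]) cube([800, 220, 20]);
translate([20, 0, 1060]) cube([800, 220, 20]);
translate([820, 0, 0]) cube([20, 220, 1080]);


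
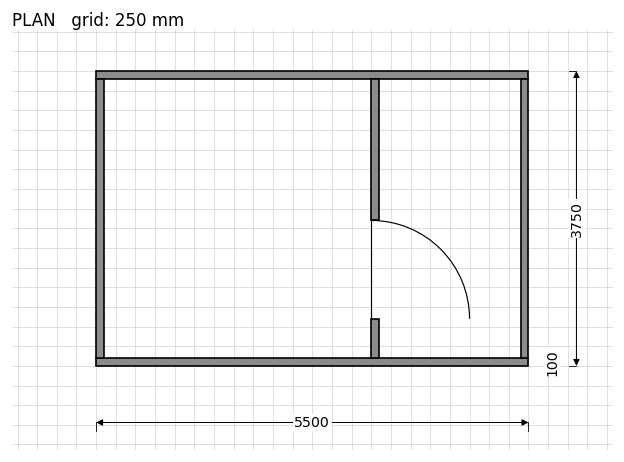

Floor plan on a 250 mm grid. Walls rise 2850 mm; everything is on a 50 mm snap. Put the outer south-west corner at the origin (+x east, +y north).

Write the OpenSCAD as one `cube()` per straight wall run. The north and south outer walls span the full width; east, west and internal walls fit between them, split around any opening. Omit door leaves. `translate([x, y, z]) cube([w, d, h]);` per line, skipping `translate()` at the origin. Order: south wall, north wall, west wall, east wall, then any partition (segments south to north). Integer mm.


cube([5500, 100, 2850]);
translate([0, 3650, 0]) cube([5500, 100, 2850]);
translate([0, 100, 0]) cube([100, 3550, 2850]);
translate([5400, 100, 0]) cube([100, 3550, 2850]);
translate([3500, 100, 0]) cube([100, 500, 2850]);
translate([3500, 1850, 0]) cube([100, 1800, 2850]);


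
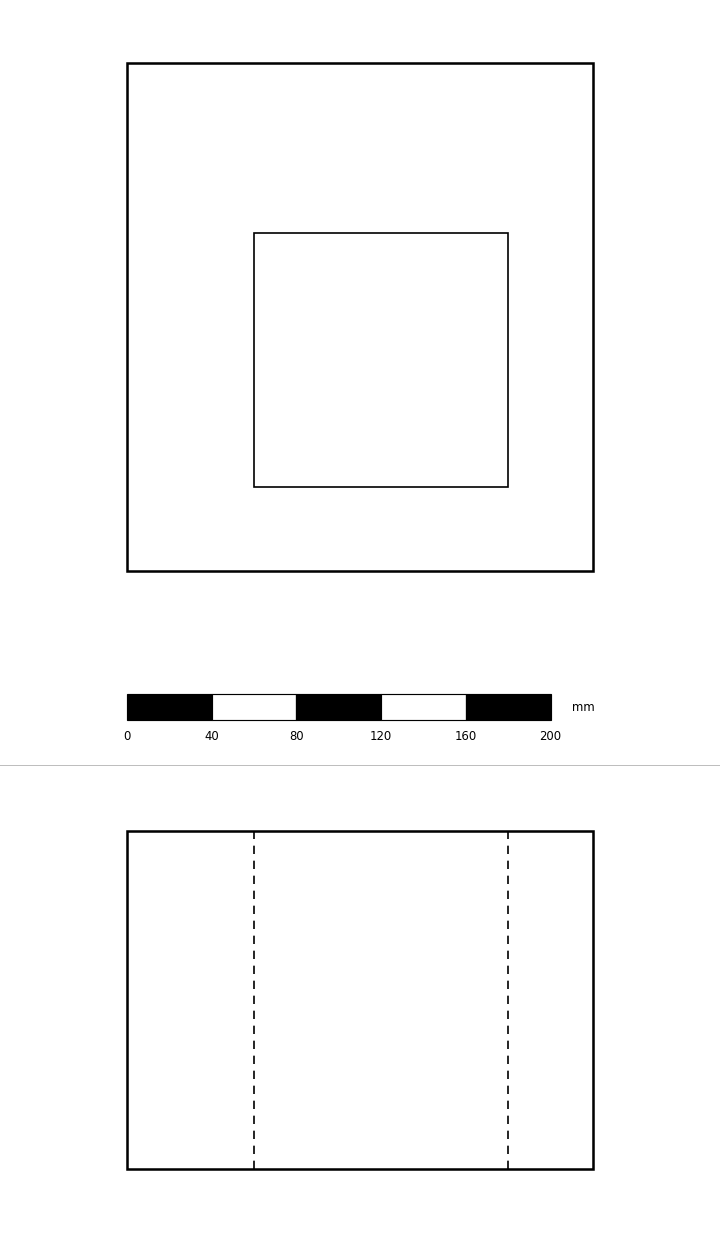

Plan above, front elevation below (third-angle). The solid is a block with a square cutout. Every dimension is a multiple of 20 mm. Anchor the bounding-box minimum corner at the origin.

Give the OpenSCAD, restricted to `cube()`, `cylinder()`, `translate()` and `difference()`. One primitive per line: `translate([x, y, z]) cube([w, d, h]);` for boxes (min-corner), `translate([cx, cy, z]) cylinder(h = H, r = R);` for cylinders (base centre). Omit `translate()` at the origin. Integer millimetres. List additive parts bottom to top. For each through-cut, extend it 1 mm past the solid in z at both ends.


difference() {
  cube([220, 240, 160]);
  translate([60, 40, -1]) cube([120, 120, 162]);
}


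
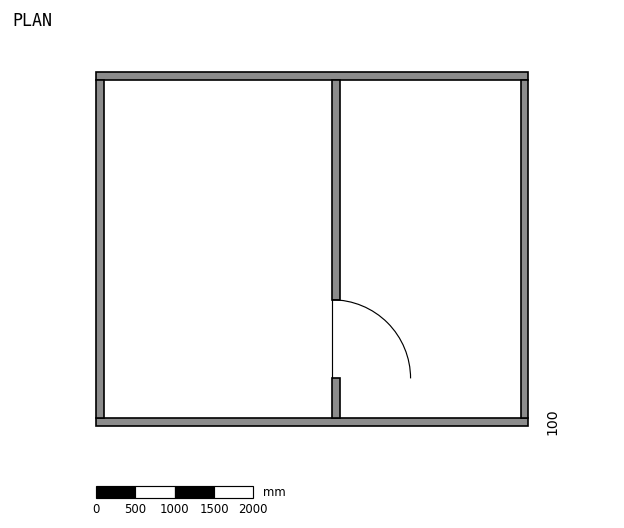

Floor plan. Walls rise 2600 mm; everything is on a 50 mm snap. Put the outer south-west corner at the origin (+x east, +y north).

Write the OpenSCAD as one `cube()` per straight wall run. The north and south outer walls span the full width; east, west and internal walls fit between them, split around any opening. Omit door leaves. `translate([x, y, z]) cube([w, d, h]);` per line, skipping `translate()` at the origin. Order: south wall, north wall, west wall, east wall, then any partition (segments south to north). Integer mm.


cube([5500, 100, 2600]);
translate([0, 4400, 0]) cube([5500, 100, 2600]);
translate([0, 100, 0]) cube([100, 4300, 2600]);
translate([5400, 100, 0]) cube([100, 4300, 2600]);
translate([3000, 100, 0]) cube([100, 500, 2600]);
translate([3000, 1600, 0]) cube([100, 2800, 2600]);


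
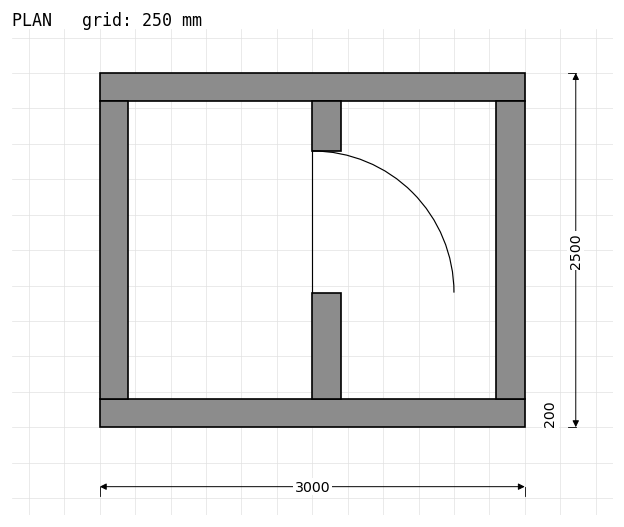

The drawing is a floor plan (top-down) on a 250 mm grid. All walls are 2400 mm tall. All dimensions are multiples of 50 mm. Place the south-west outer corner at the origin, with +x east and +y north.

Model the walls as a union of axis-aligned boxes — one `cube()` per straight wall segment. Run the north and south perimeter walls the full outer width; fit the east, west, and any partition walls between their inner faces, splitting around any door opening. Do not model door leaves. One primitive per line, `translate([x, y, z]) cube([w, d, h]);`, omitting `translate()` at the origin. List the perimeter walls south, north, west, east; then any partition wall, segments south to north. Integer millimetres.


cube([3000, 200, 2400]);
translate([0, 2300, 0]) cube([3000, 200, 2400]);
translate([0, 200, 0]) cube([200, 2100, 2400]);
translate([2800, 200, 0]) cube([200, 2100, 2400]);
translate([1500, 200, 0]) cube([200, 750, 2400]);
translate([1500, 1950, 0]) cube([200, 350, 2400]);


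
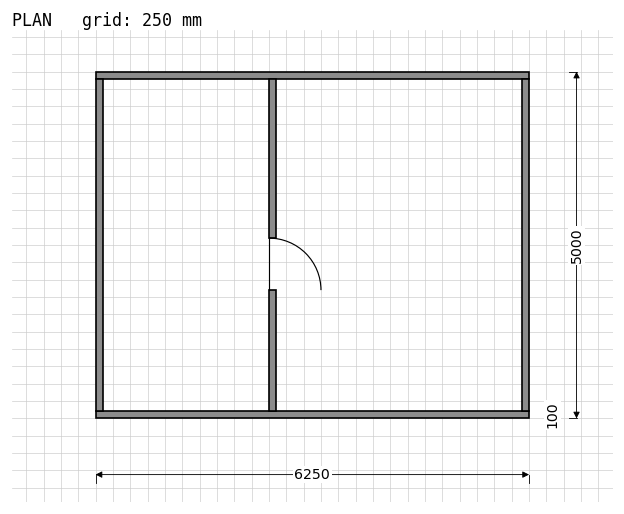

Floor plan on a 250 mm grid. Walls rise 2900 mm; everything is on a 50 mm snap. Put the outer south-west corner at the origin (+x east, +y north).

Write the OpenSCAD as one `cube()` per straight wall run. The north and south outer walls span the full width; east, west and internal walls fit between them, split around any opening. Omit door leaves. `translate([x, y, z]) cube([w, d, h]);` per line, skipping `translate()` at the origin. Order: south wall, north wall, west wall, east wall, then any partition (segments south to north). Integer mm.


cube([6250, 100, 2900]);
translate([0, 4900, 0]) cube([6250, 100, 2900]);
translate([0, 100, 0]) cube([100, 4800, 2900]);
translate([6150, 100, 0]) cube([100, 4800, 2900]);
translate([2500, 100, 0]) cube([100, 1750, 2900]);
translate([2500, 2600, 0]) cube([100, 2300, 2900]);
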